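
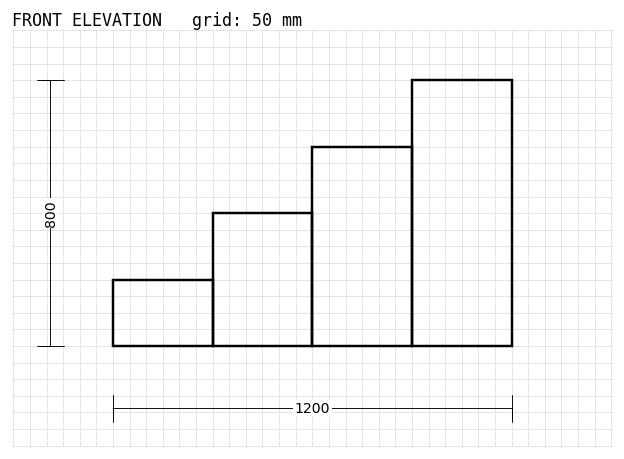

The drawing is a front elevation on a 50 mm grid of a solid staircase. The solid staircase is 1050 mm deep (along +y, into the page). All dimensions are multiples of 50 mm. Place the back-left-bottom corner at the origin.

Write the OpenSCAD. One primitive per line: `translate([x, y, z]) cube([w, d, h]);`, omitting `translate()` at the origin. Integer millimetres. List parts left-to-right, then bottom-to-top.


cube([300, 1050, 200]);
translate([300, 0, 0]) cube([300, 1050, 400]);
translate([600, 0, 0]) cube([300, 1050, 600]);
translate([900, 0, 0]) cube([300, 1050, 800]);


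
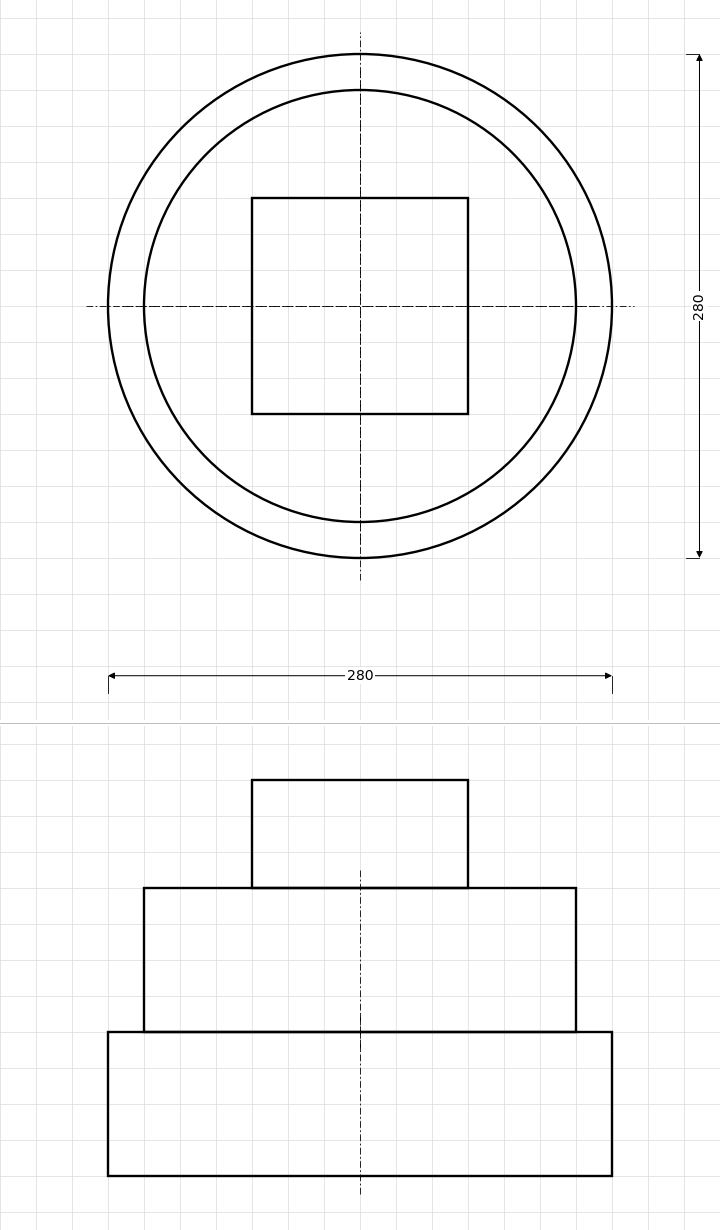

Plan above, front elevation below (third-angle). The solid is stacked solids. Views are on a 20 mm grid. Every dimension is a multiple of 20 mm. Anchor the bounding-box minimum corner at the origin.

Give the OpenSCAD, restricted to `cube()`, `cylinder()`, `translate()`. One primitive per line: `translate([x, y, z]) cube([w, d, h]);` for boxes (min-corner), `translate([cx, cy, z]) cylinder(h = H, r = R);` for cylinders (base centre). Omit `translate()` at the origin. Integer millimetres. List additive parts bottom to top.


translate([140, 140, 0]) cylinder(h = 80, r = 140);
translate([140, 140, 80]) cylinder(h = 80, r = 120);
translate([80, 80, 160]) cube([120, 120, 60]);


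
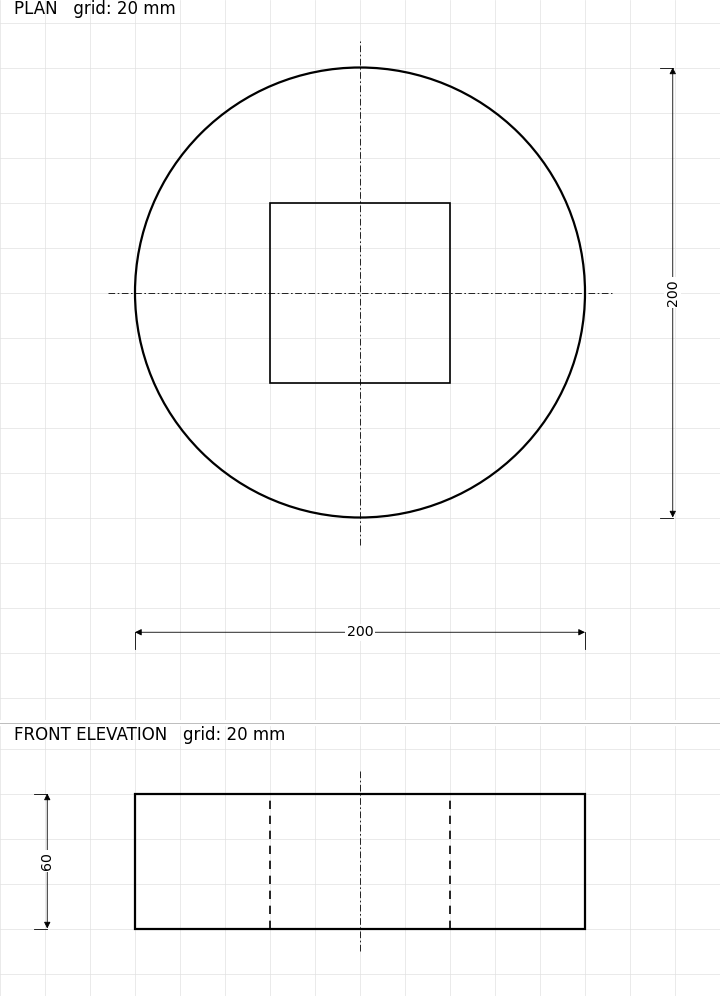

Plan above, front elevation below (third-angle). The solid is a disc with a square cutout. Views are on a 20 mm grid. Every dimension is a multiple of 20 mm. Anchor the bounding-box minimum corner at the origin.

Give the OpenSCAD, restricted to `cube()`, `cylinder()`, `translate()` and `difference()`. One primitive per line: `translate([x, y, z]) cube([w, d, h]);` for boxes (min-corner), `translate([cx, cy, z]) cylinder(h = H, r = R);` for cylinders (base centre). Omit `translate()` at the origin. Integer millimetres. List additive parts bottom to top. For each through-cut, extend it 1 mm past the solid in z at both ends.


difference() {
  translate([100, 100, 0]) cylinder(h = 60, r = 100);
  translate([60, 60, -1]) cube([80, 80, 62]);
}


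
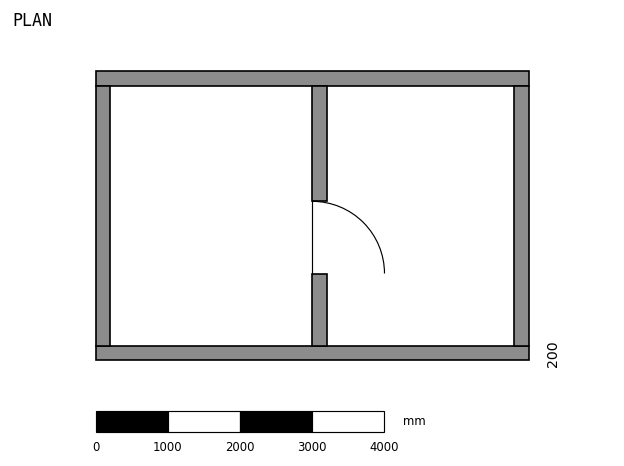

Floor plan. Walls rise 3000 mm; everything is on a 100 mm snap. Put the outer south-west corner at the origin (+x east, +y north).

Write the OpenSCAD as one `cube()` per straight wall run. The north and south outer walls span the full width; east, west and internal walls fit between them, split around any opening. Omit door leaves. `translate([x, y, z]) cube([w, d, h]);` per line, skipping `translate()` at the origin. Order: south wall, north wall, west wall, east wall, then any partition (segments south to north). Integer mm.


cube([6000, 200, 3000]);
translate([0, 3800, 0]) cube([6000, 200, 3000]);
translate([0, 200, 0]) cube([200, 3600, 3000]);
translate([5800, 200, 0]) cube([200, 3600, 3000]);
translate([3000, 200, 0]) cube([200, 1000, 3000]);
translate([3000, 2200, 0]) cube([200, 1600, 3000]);


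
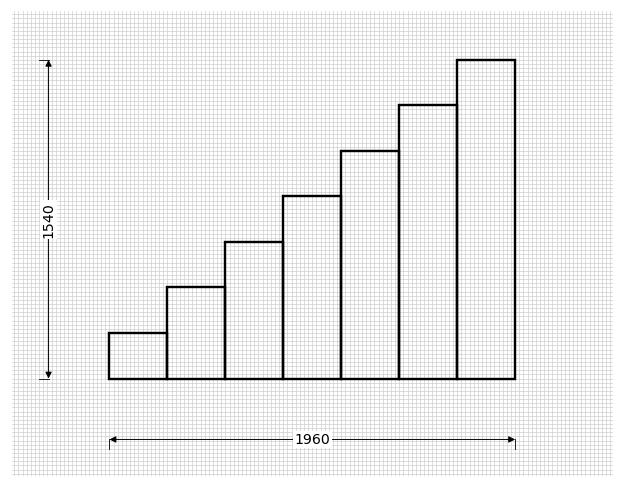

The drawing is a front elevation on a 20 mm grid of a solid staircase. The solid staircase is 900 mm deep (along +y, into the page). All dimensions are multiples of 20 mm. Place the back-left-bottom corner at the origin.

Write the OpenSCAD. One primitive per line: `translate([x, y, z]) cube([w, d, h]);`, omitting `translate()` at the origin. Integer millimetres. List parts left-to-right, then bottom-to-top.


cube([280, 900, 220]);
translate([280, 0, 0]) cube([280, 900, 440]);
translate([560, 0, 0]) cube([280, 900, 660]);
translate([840, 0, 0]) cube([280, 900, 880]);
translate([1120, 0, 0]) cube([280, 900, 1100]);
translate([1400, 0, 0]) cube([280, 900, 1320]);
translate([1680, 0, 0]) cube([280, 900, 1540]);


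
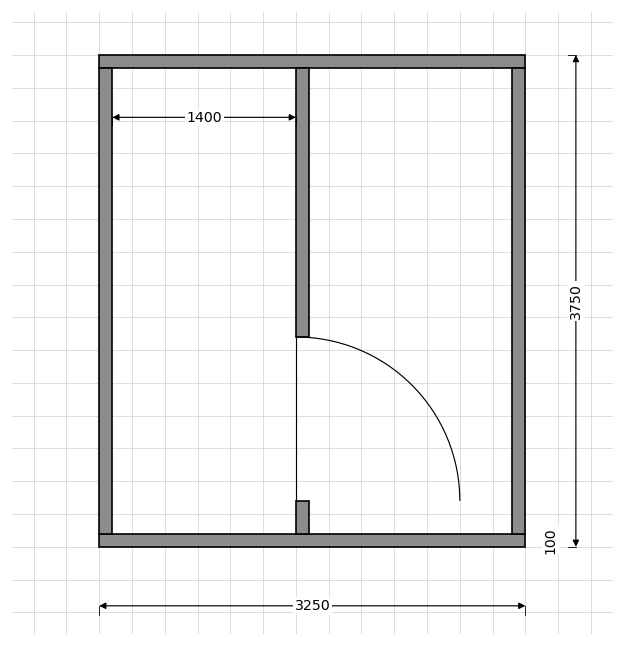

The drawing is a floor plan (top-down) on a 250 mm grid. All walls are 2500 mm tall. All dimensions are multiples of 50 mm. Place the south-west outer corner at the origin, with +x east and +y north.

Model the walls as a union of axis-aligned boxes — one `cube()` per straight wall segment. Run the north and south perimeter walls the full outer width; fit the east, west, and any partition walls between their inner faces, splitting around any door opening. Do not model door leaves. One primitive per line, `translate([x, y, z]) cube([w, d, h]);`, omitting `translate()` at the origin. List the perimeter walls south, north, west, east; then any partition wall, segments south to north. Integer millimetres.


cube([3250, 100, 2500]);
translate([0, 3650, 0]) cube([3250, 100, 2500]);
translate([0, 100, 0]) cube([100, 3550, 2500]);
translate([3150, 100, 0]) cube([100, 3550, 2500]);
translate([1500, 100, 0]) cube([100, 250, 2500]);
translate([1500, 1600, 0]) cube([100, 2050, 2500]);


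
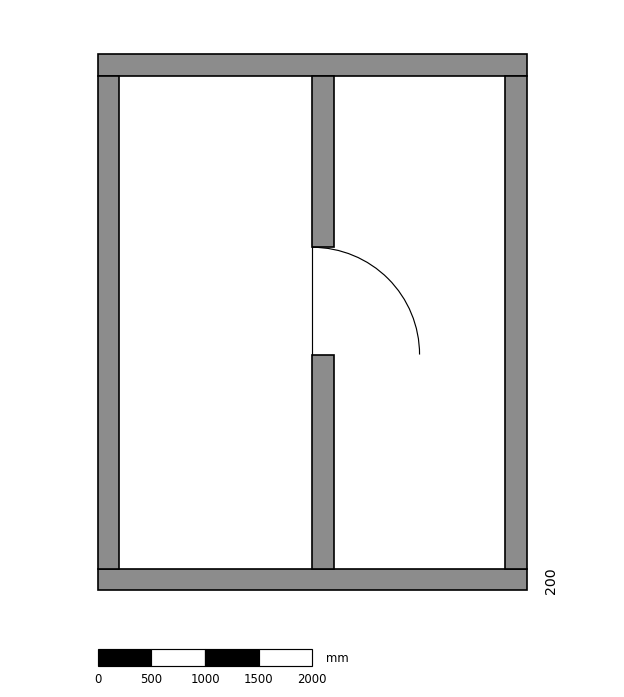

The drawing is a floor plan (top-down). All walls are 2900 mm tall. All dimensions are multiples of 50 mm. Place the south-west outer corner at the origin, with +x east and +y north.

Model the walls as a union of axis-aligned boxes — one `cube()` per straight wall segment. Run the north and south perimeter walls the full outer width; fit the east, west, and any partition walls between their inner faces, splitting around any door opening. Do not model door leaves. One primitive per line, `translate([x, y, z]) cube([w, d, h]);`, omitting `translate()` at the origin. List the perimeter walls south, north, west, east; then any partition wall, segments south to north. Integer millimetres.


cube([4000, 200, 2900]);
translate([0, 4800, 0]) cube([4000, 200, 2900]);
translate([0, 200, 0]) cube([200, 4600, 2900]);
translate([3800, 200, 0]) cube([200, 4600, 2900]);
translate([2000, 200, 0]) cube([200, 2000, 2900]);
translate([2000, 3200, 0]) cube([200, 1600, 2900]);


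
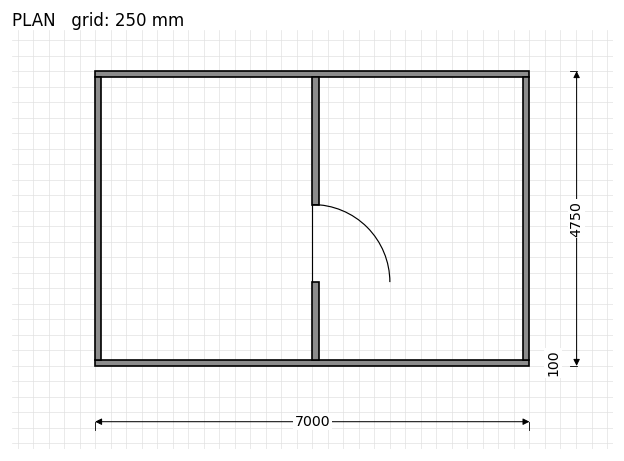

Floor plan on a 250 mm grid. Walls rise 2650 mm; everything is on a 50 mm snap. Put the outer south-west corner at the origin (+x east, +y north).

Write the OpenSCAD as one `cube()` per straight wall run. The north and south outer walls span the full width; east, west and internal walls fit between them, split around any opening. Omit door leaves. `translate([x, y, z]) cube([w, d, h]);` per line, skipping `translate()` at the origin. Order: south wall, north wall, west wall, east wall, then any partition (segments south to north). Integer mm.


cube([7000, 100, 2650]);
translate([0, 4650, 0]) cube([7000, 100, 2650]);
translate([0, 100, 0]) cube([100, 4550, 2650]);
translate([6900, 100, 0]) cube([100, 4550, 2650]);
translate([3500, 100, 0]) cube([100, 1250, 2650]);
translate([3500, 2600, 0]) cube([100, 2050, 2650]);


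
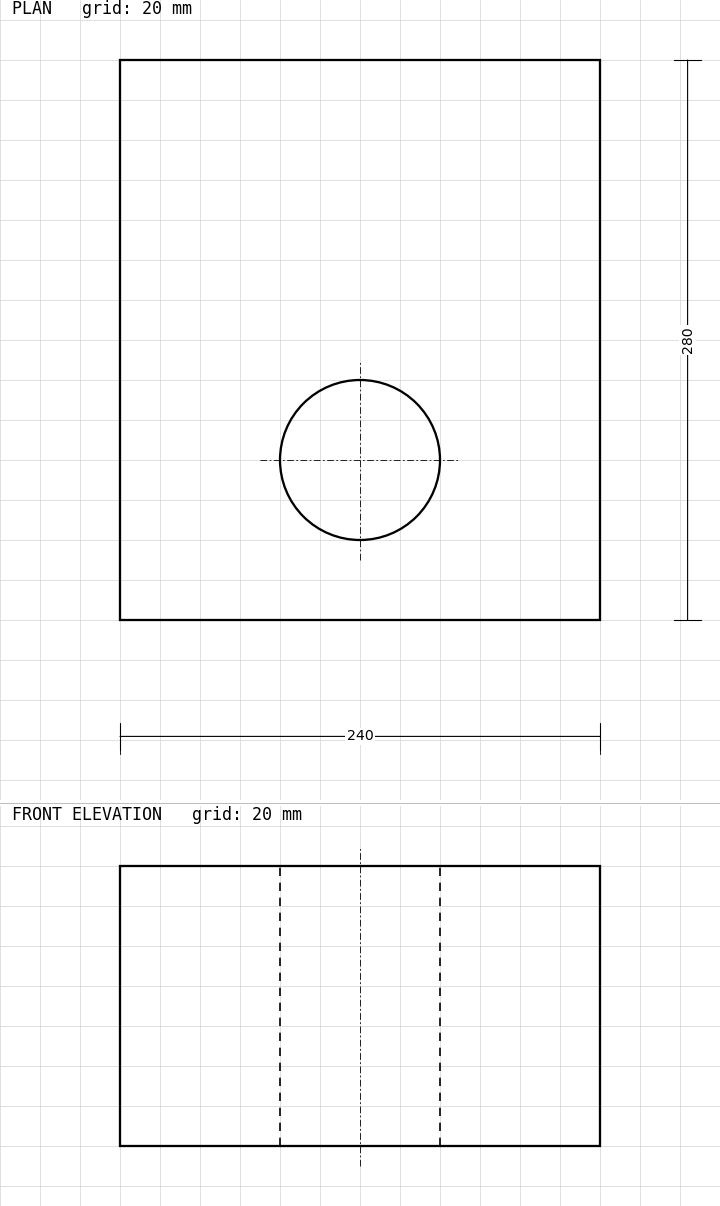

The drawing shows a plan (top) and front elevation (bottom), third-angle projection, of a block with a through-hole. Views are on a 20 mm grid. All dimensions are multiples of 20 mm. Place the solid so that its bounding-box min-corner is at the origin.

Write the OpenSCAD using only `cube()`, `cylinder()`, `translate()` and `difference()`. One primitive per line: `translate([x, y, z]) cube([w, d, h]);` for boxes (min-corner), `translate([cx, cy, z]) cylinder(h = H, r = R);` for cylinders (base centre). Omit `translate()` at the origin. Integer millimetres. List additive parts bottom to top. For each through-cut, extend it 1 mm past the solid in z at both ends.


difference() {
  cube([240, 280, 140]);
  translate([120, 80, -1]) cylinder(h = 142, r = 40);
}


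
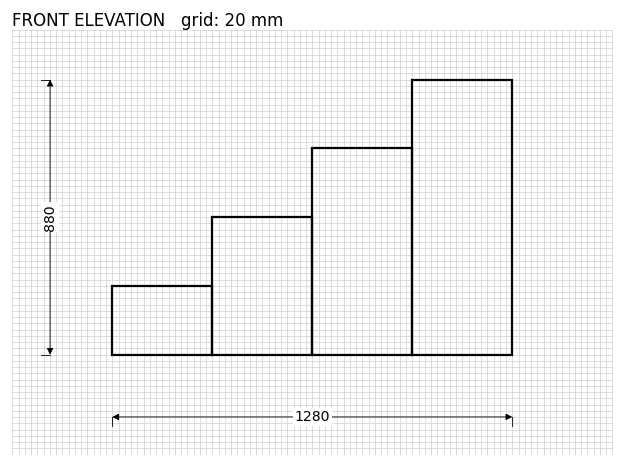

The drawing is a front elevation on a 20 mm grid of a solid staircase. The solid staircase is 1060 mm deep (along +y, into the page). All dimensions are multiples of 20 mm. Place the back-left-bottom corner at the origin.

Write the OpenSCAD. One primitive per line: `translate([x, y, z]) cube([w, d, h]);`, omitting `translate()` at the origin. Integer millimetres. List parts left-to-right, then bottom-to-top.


cube([320, 1060, 220]);
translate([320, 0, 0]) cube([320, 1060, 440]);
translate([640, 0, 0]) cube([320, 1060, 660]);
translate([960, 0, 0]) cube([320, 1060, 880]);


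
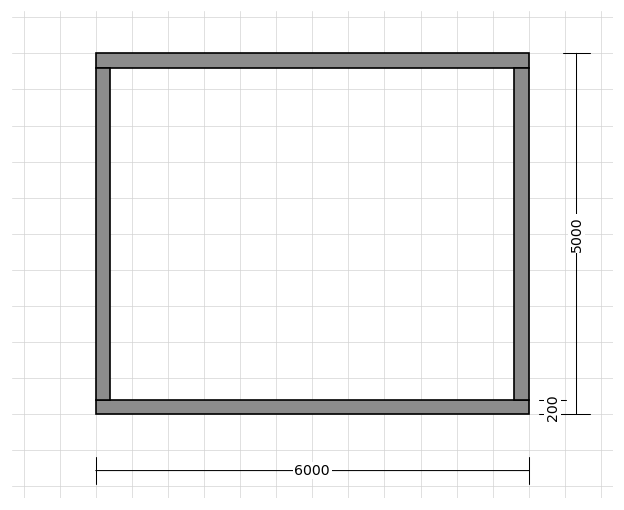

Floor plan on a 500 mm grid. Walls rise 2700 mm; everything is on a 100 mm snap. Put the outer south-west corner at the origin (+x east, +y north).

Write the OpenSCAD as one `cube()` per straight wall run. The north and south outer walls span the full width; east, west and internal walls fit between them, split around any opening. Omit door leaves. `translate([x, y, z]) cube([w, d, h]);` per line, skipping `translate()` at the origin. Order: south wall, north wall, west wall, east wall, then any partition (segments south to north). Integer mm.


cube([6000, 200, 2700]);
translate([0, 4800, 0]) cube([6000, 200, 2700]);
translate([0, 200, 0]) cube([200, 4600, 2700]);
translate([5800, 200, 0]) cube([200, 4600, 2700]);


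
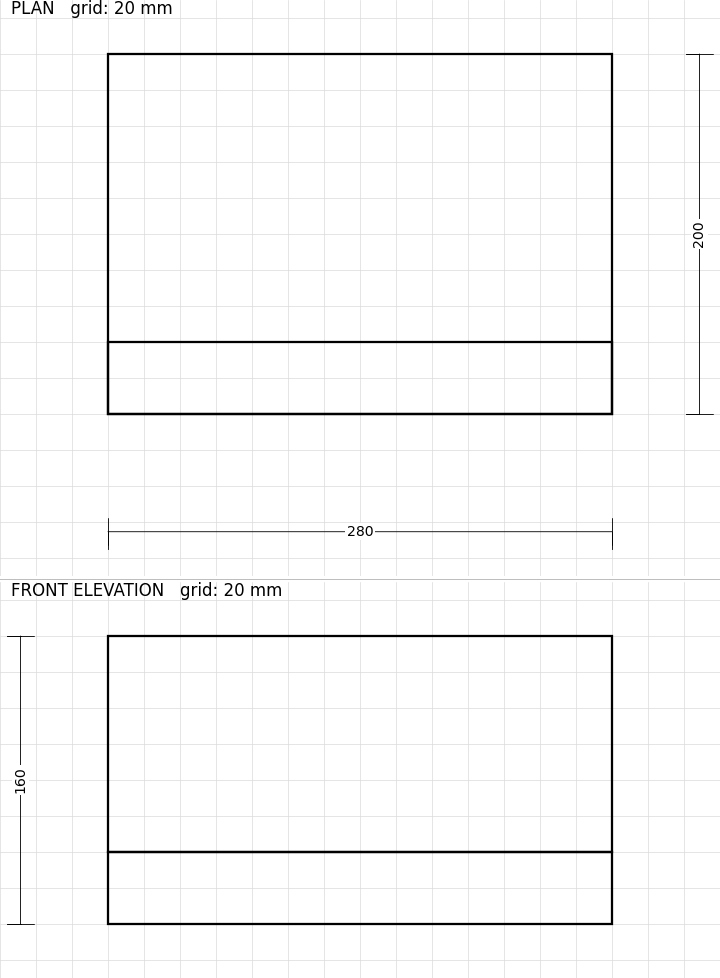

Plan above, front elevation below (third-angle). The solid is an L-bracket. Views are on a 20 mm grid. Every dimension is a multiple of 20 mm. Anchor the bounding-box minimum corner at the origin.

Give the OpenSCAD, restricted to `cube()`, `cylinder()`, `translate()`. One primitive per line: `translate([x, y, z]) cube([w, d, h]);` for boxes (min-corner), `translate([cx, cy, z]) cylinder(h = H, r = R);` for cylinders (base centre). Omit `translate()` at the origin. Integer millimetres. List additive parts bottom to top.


cube([280, 200, 40]);
translate([0, 0, 40]) cube([280, 40, 120]);


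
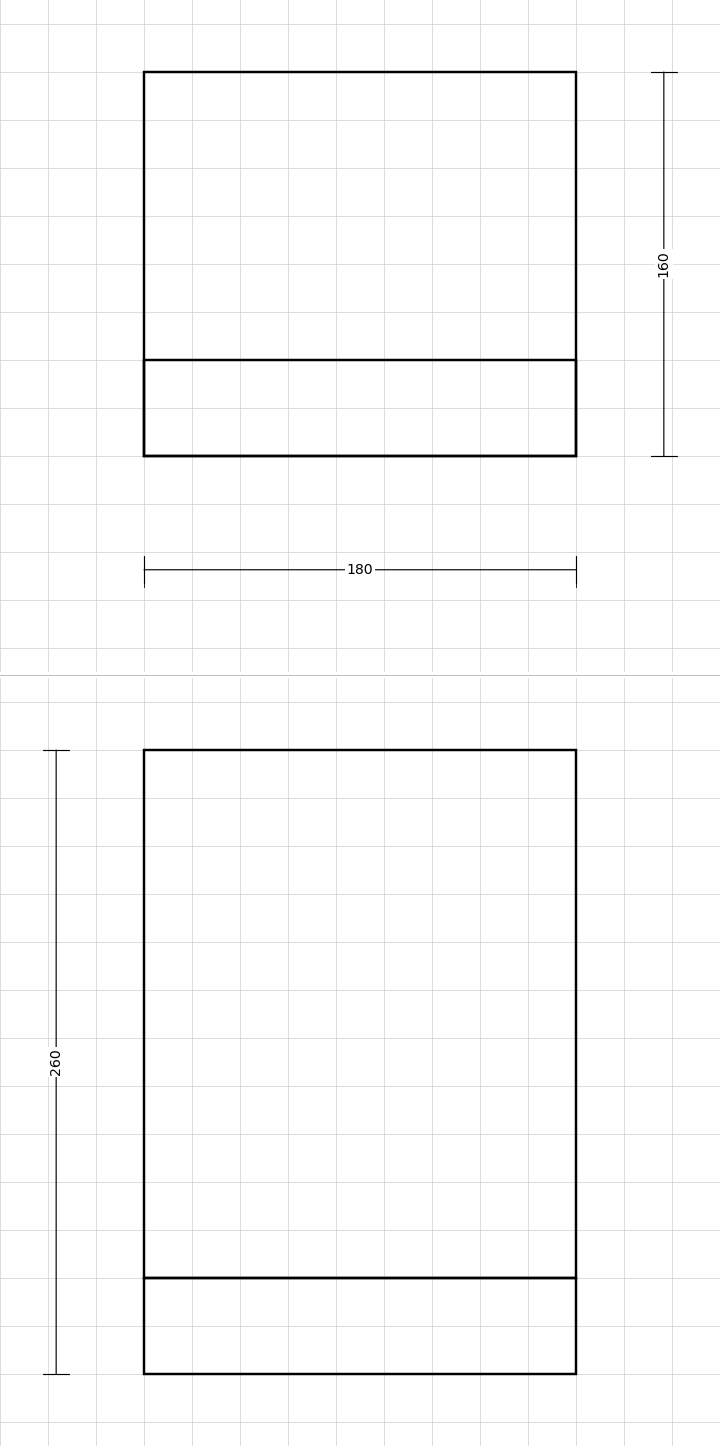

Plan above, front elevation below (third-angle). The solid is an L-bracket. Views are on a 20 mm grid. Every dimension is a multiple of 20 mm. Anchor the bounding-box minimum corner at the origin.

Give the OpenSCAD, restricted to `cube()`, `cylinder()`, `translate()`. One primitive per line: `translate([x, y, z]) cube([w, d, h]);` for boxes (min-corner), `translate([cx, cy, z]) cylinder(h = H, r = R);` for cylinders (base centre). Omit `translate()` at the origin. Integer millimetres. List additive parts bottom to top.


cube([180, 160, 40]);
translate([0, 0, 40]) cube([180, 40, 220]);


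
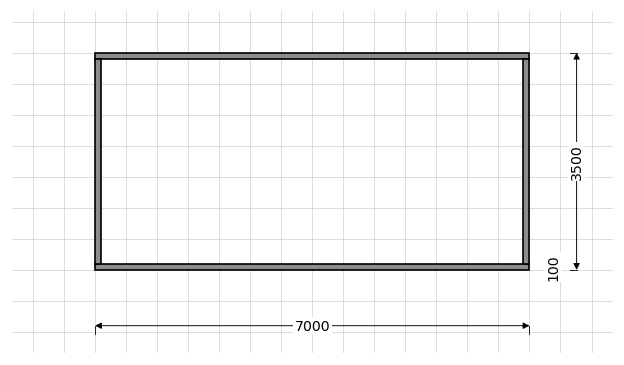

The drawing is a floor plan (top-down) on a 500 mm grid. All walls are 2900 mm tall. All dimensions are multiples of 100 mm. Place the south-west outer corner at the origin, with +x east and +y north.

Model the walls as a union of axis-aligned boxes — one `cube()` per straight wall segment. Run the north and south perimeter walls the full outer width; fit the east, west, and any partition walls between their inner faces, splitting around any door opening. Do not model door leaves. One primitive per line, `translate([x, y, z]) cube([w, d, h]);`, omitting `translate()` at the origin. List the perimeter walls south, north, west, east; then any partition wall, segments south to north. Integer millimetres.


cube([7000, 100, 2900]);
translate([0, 3400, 0]) cube([7000, 100, 2900]);
translate([0, 100, 0]) cube([100, 3300, 2900]);
translate([6900, 100, 0]) cube([100, 3300, 2900]);


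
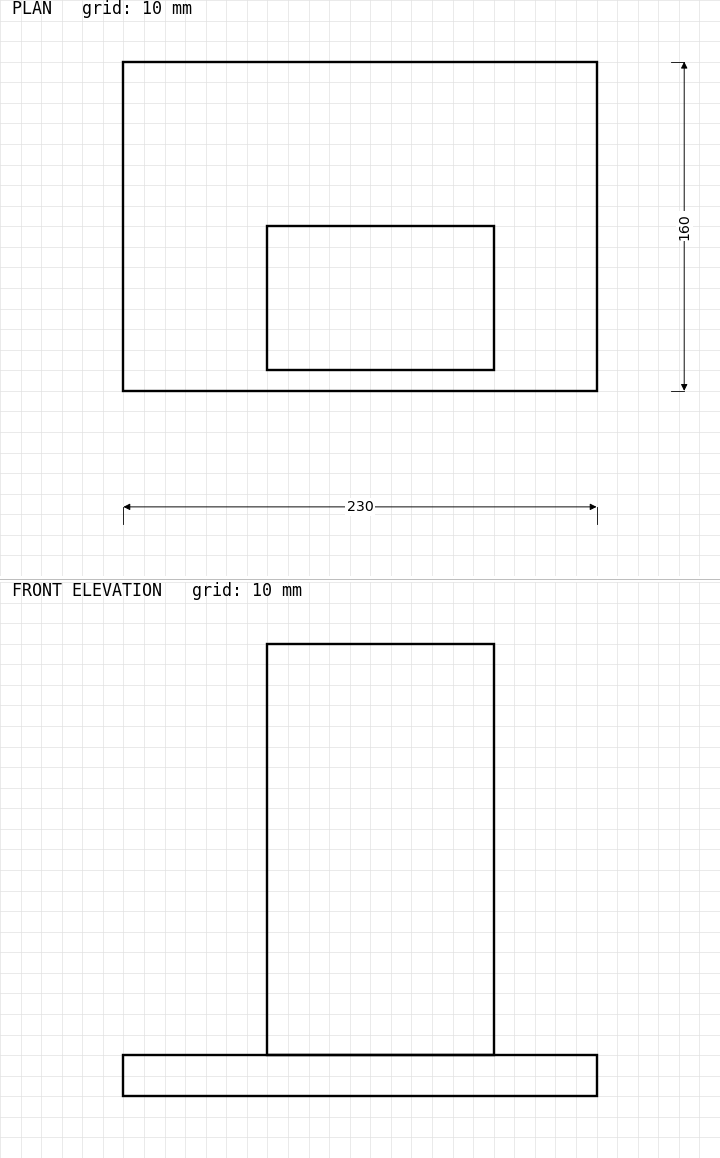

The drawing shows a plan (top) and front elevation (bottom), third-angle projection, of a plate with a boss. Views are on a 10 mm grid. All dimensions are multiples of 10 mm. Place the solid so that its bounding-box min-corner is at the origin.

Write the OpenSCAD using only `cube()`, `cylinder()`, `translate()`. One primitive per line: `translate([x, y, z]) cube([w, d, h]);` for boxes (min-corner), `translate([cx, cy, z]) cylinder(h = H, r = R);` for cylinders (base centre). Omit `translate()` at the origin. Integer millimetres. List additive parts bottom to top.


cube([230, 160, 20]);
translate([70, 10, 20]) cube([110, 70, 200]);


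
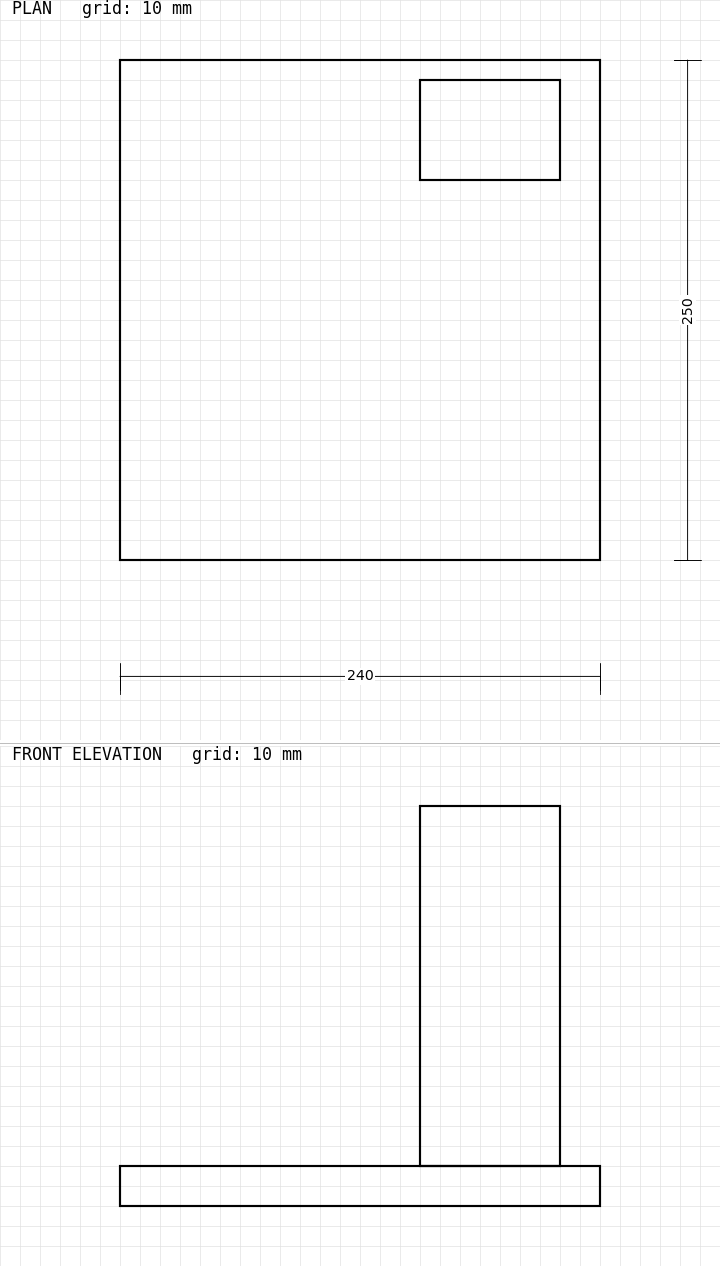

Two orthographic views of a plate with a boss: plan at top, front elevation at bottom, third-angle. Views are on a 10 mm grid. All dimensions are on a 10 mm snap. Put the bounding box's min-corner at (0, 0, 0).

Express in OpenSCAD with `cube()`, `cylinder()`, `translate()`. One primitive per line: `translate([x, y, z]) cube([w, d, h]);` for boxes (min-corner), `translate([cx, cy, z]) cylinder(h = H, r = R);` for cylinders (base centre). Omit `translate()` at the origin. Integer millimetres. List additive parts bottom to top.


cube([240, 250, 20]);
translate([150, 190, 20]) cube([70, 50, 180]);


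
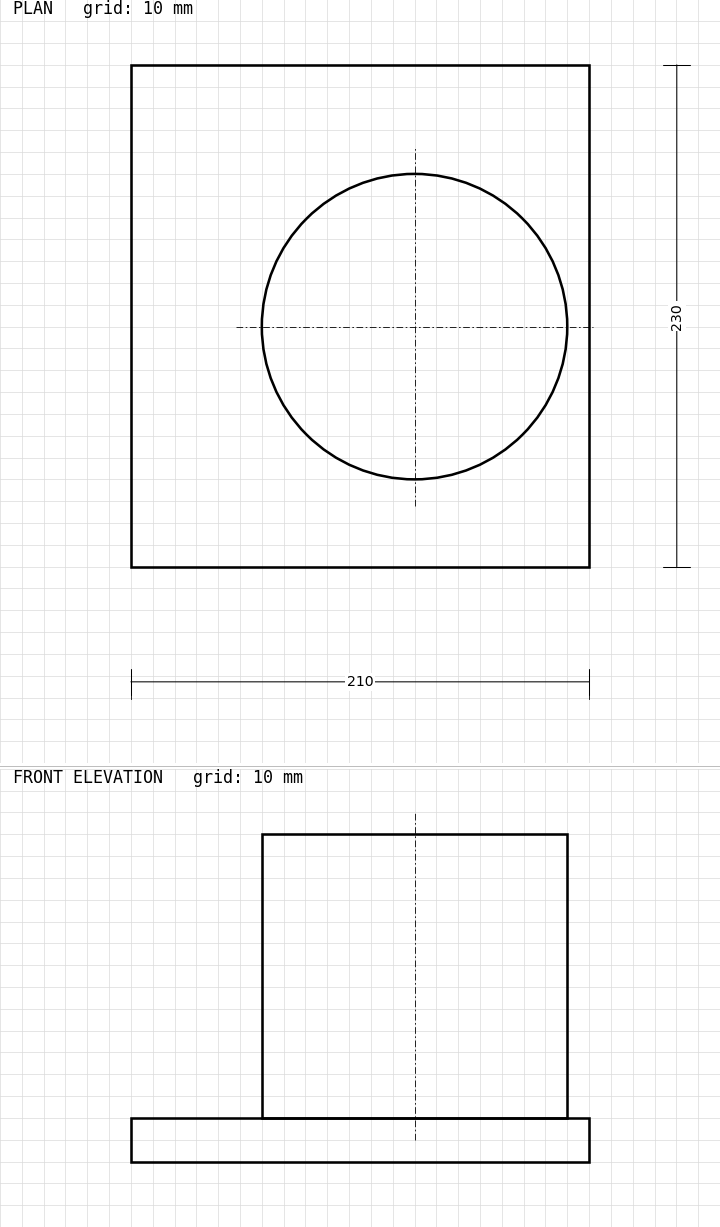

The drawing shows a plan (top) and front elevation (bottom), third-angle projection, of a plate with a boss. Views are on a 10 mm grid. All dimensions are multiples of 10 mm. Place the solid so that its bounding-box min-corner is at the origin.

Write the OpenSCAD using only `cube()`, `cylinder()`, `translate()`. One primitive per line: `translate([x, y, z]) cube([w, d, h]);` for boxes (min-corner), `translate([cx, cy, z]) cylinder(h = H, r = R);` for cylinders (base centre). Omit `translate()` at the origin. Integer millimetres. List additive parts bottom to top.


cube([210, 230, 20]);
translate([130, 110, 20]) cylinder(h = 130, r = 70);


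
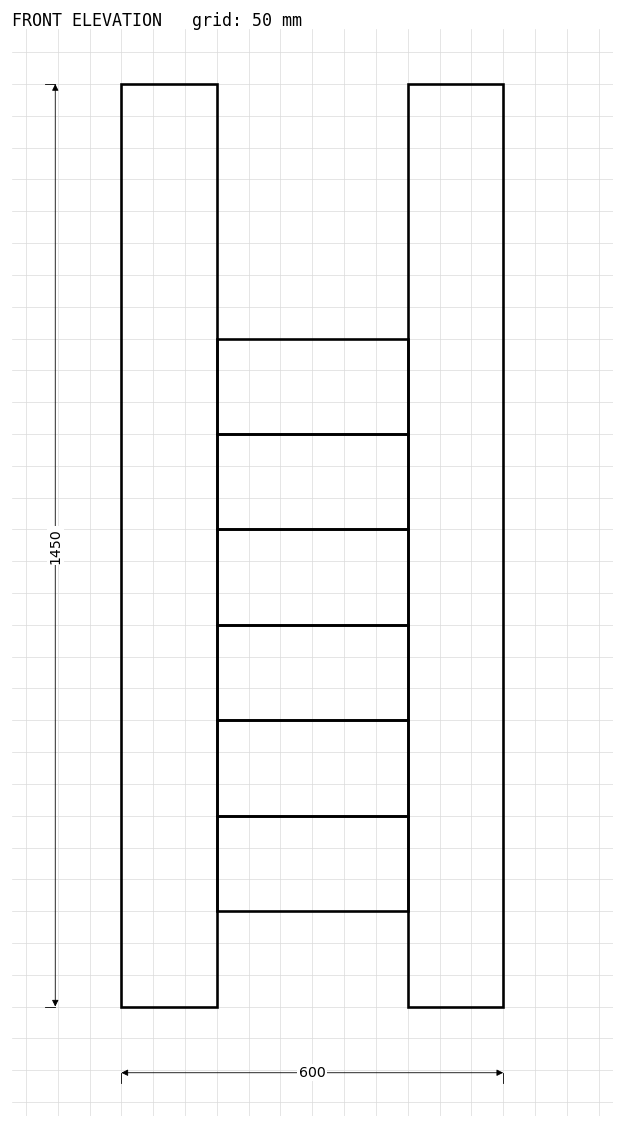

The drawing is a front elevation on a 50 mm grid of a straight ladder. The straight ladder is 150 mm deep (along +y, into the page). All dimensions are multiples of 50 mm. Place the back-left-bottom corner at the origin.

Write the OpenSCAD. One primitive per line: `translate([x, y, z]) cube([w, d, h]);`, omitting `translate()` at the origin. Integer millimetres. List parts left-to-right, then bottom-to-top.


cube([150, 150, 1450]);
translate([150, 0, 150]) cube([300, 150, 150]);
translate([150, 0, 300]) cube([300, 150, 150]);
translate([150, 0, 450]) cube([300, 150, 150]);
translate([150, 0, 600]) cube([300, 150, 150]);
translate([150, 0, 750]) cube([300, 150, 150]);
translate([150, 0, 900]) cube([300, 150, 150]);
translate([450, 0, 0]) cube([150, 150, 1450]);


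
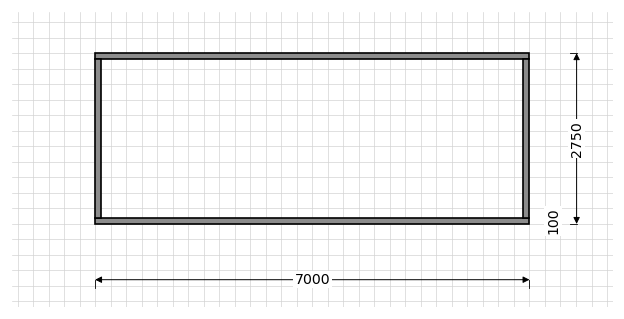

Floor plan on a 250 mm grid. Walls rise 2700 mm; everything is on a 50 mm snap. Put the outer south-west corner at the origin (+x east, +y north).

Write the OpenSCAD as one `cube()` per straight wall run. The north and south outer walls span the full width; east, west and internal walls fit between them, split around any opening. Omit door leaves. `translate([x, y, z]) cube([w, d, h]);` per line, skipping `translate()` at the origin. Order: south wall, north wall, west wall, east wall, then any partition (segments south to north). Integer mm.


cube([7000, 100, 2700]);
translate([0, 2650, 0]) cube([7000, 100, 2700]);
translate([0, 100, 0]) cube([100, 2550, 2700]);
translate([6900, 100, 0]) cube([100, 2550, 2700]);


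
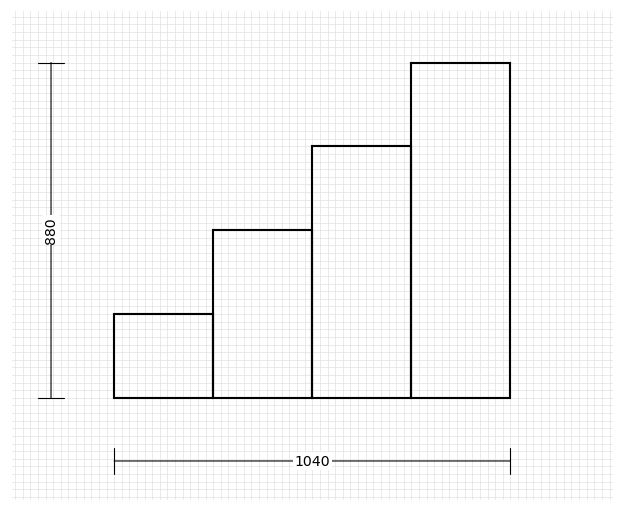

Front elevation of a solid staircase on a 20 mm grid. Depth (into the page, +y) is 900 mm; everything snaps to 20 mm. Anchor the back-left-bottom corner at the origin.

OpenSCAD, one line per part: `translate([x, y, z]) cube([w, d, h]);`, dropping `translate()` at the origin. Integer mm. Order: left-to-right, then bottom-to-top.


cube([260, 900, 220]);
translate([260, 0, 0]) cube([260, 900, 440]);
translate([520, 0, 0]) cube([260, 900, 660]);
translate([780, 0, 0]) cube([260, 900, 880]);


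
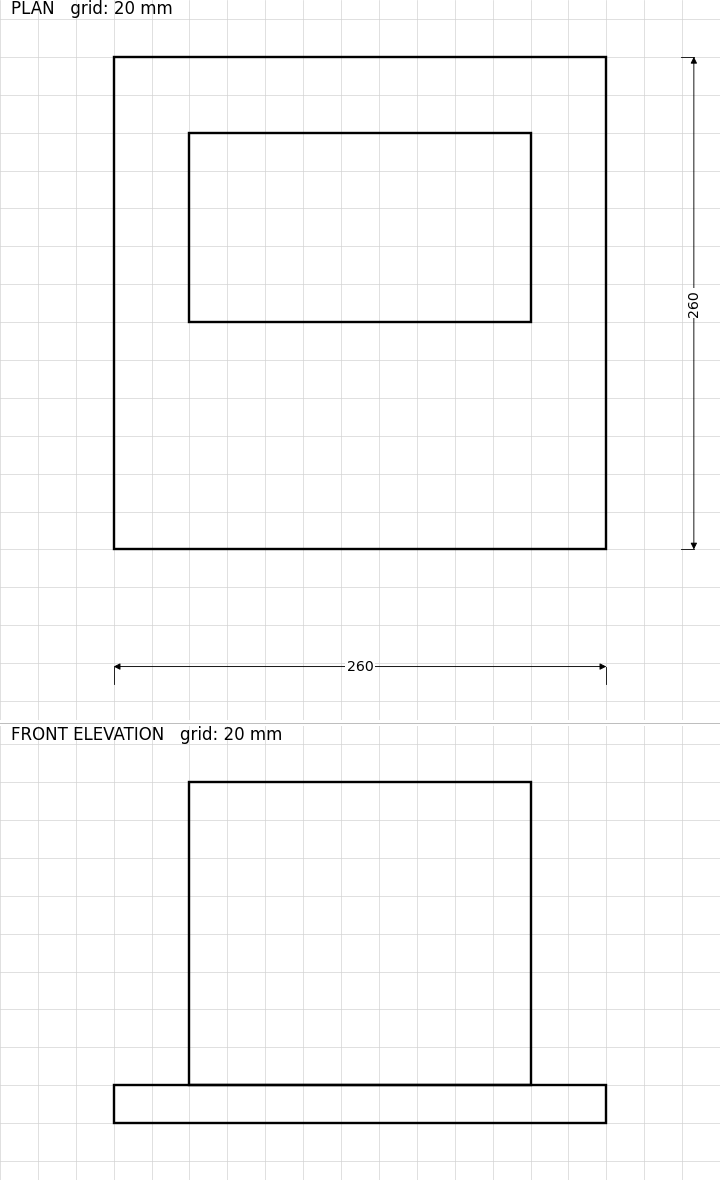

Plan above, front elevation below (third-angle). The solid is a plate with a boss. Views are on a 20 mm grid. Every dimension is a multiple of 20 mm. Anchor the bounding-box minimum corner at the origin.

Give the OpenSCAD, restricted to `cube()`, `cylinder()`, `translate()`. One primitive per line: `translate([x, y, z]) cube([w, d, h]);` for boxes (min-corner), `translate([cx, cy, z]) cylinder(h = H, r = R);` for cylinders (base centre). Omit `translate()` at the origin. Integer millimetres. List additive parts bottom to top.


cube([260, 260, 20]);
translate([40, 120, 20]) cube([180, 100, 160]);


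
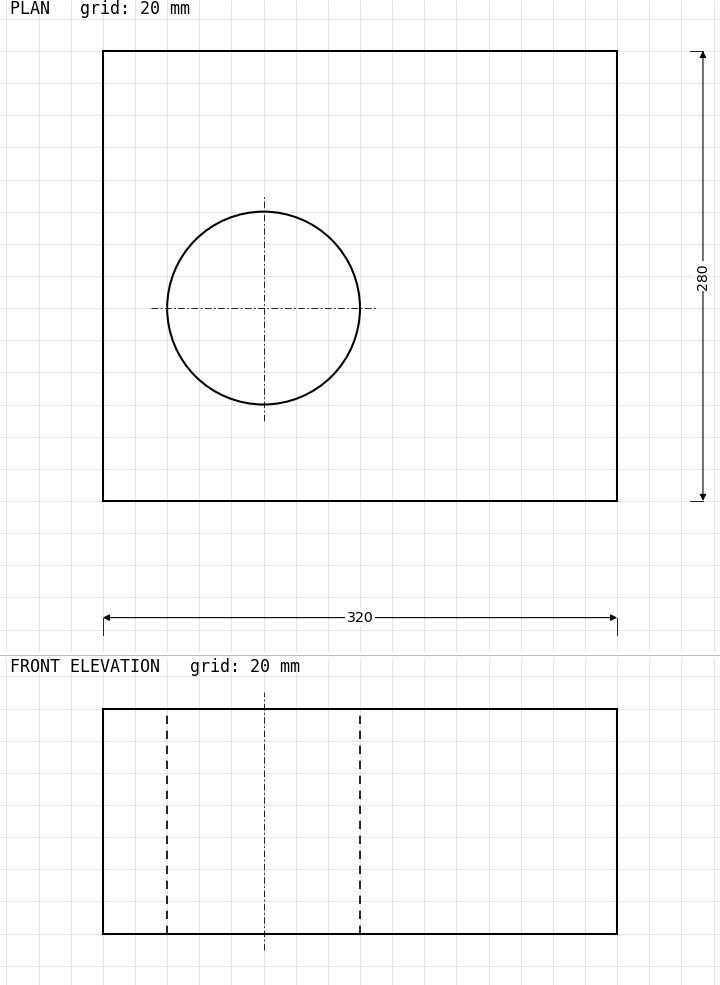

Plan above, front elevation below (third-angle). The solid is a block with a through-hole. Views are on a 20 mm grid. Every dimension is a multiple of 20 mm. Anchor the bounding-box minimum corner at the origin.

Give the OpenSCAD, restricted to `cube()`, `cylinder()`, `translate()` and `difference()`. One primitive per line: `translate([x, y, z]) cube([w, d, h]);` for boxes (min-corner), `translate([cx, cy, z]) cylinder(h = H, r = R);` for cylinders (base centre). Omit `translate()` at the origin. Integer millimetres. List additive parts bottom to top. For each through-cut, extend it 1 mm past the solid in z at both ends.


difference() {
  cube([320, 280, 140]);
  translate([100, 120, -1]) cylinder(h = 142, r = 60);
}


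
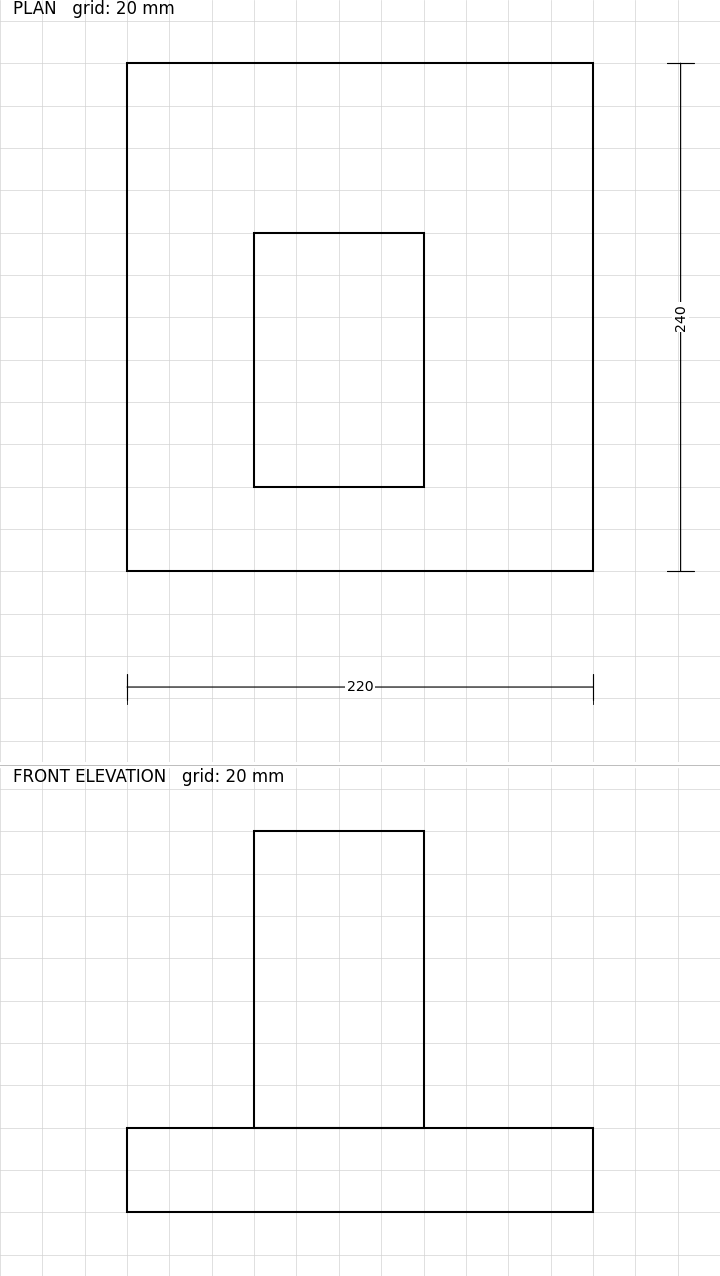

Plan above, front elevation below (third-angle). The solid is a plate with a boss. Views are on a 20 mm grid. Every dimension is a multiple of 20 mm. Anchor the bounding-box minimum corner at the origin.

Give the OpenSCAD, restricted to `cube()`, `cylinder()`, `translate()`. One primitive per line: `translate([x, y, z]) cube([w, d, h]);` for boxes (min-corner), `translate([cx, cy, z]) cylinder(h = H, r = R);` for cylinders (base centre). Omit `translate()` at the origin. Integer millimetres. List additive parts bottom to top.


cube([220, 240, 40]);
translate([60, 40, 40]) cube([80, 120, 140]);


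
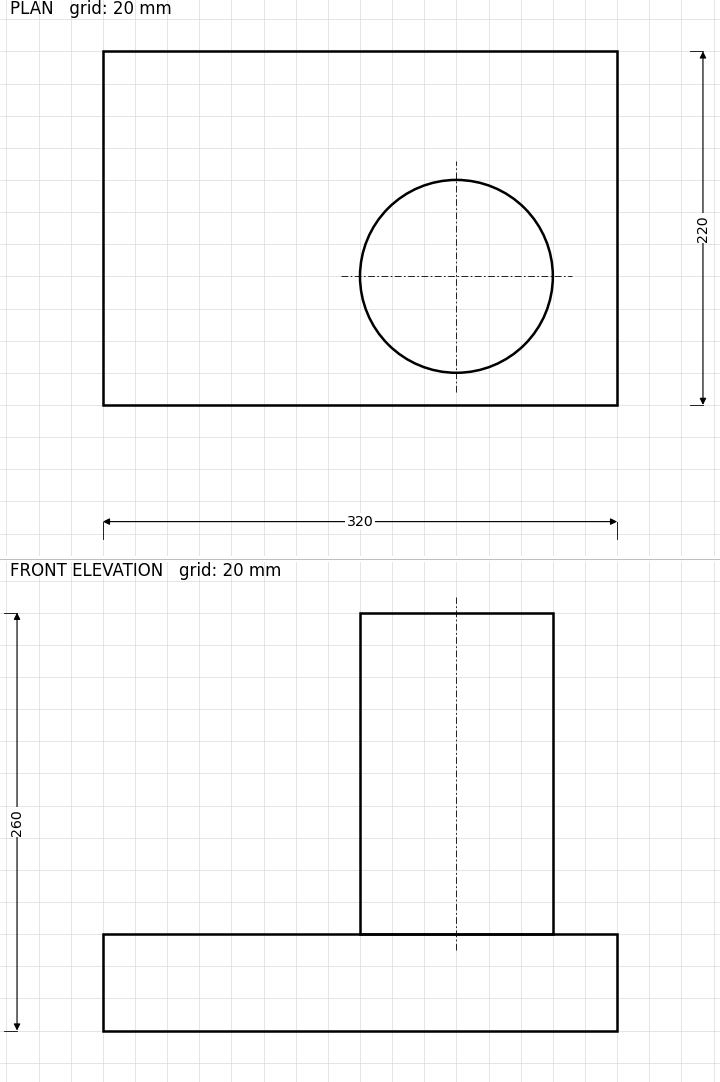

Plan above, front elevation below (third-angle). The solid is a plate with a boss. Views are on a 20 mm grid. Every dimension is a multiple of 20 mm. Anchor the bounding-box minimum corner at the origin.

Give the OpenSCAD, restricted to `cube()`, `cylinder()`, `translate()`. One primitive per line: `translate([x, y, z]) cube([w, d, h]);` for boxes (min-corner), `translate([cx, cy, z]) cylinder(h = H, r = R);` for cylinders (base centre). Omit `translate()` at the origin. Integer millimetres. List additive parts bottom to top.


cube([320, 220, 60]);
translate([220, 80, 60]) cylinder(h = 200, r = 60);


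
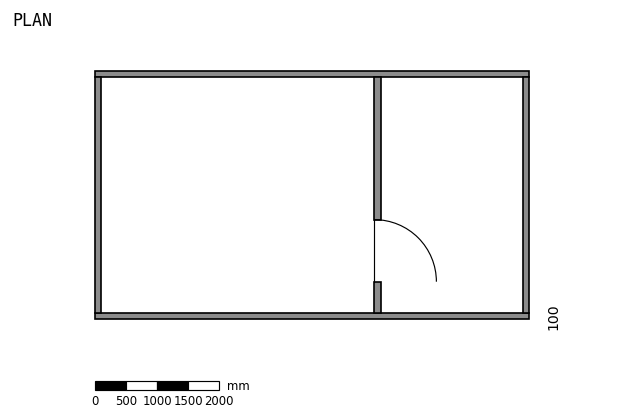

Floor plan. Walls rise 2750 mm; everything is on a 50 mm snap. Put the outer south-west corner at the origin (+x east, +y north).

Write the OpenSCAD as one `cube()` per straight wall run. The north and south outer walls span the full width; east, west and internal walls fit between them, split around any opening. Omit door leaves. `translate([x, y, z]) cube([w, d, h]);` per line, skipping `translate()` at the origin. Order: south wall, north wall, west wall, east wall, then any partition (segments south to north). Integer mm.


cube([7000, 100, 2750]);
translate([0, 3900, 0]) cube([7000, 100, 2750]);
translate([0, 100, 0]) cube([100, 3800, 2750]);
translate([6900, 100, 0]) cube([100, 3800, 2750]);
translate([4500, 100, 0]) cube([100, 500, 2750]);
translate([4500, 1600, 0]) cube([100, 2300, 2750]);


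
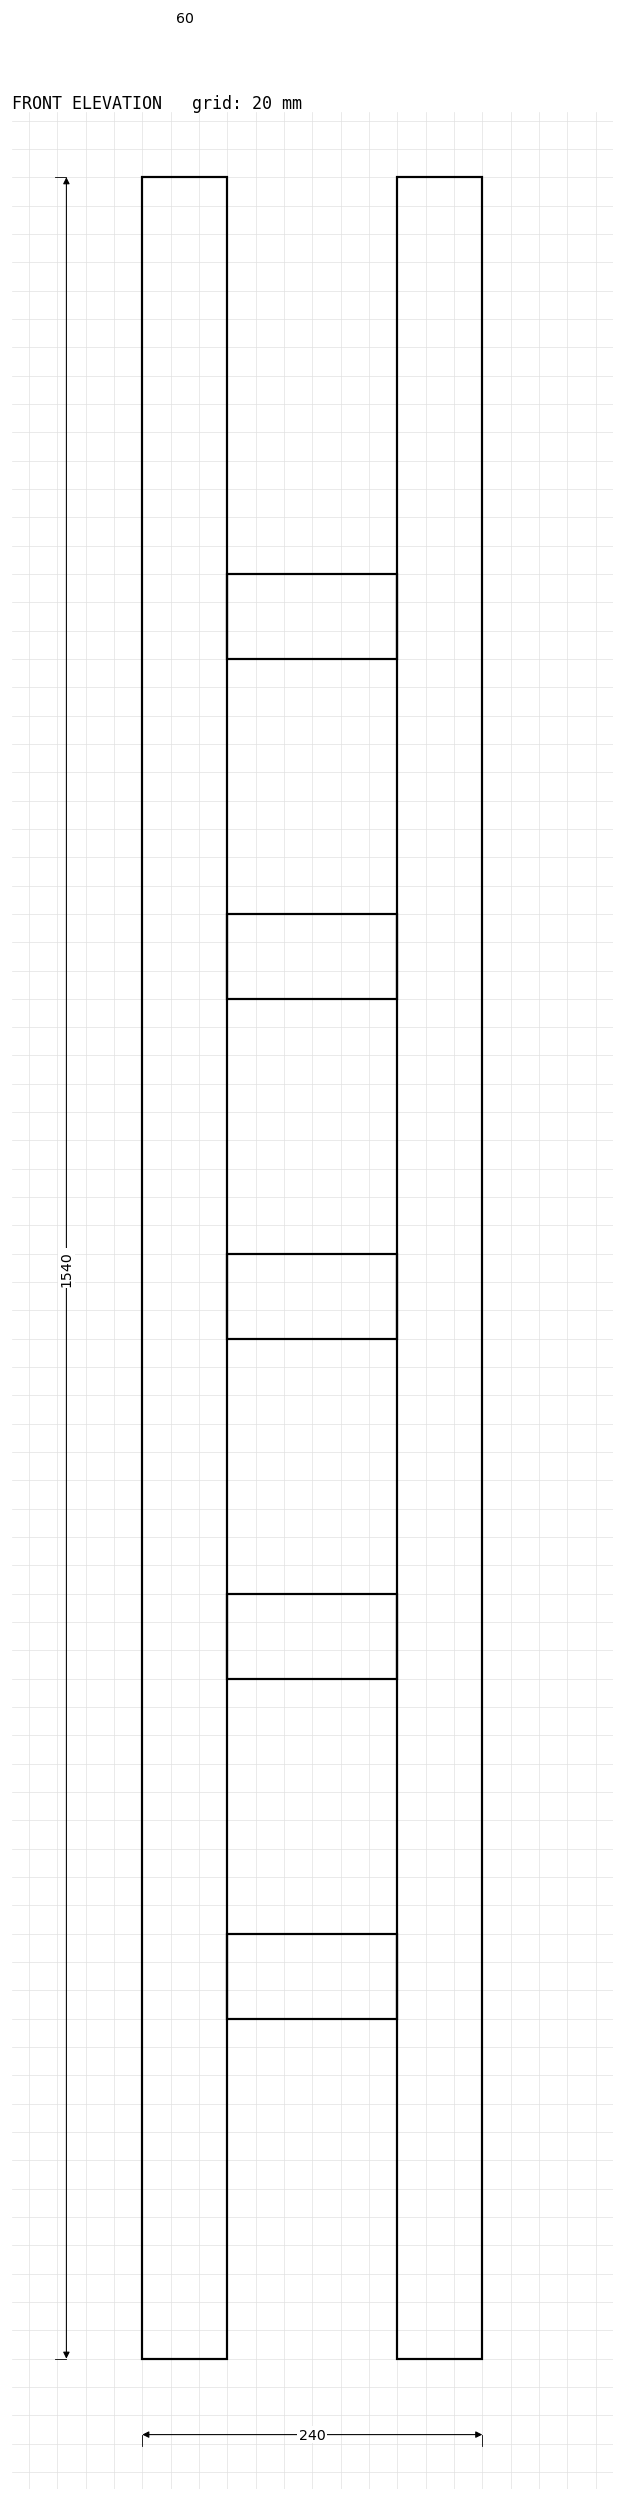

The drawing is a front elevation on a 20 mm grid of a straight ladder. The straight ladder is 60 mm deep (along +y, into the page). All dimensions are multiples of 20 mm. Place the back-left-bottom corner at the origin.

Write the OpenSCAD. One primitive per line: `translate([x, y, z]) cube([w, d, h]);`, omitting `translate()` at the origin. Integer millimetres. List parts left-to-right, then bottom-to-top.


cube([60, 60, 1540]);
translate([60, 0, 240]) cube([120, 60, 60]);
translate([60, 0, 480]) cube([120, 60, 60]);
translate([60, 0, 720]) cube([120, 60, 60]);
translate([60, 0, 960]) cube([120, 60, 60]);
translate([60, 0, 1200]) cube([120, 60, 60]);
translate([180, 0, 0]) cube([60, 60, 1540]);


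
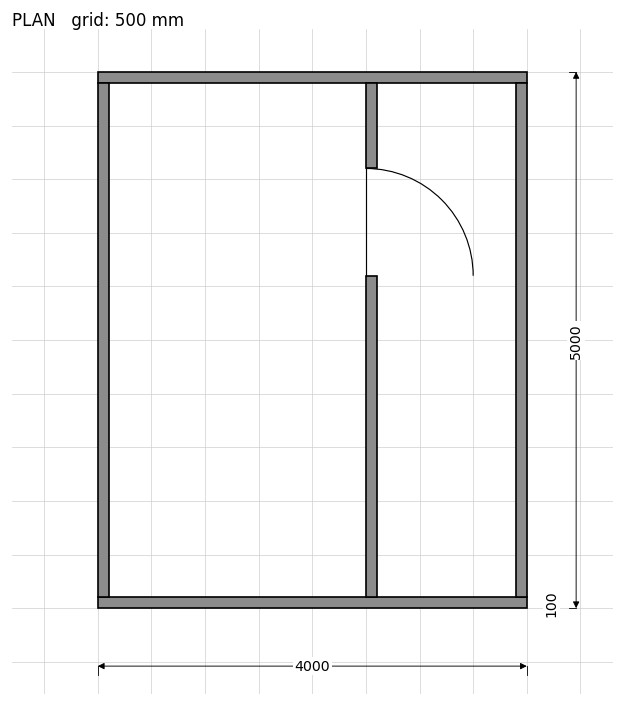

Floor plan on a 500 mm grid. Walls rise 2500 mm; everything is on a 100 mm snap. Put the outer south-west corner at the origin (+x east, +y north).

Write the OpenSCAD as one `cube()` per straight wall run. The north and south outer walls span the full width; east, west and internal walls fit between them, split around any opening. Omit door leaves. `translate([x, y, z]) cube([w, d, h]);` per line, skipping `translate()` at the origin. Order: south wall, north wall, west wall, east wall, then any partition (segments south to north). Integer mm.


cube([4000, 100, 2500]);
translate([0, 4900, 0]) cube([4000, 100, 2500]);
translate([0, 100, 0]) cube([100, 4800, 2500]);
translate([3900, 100, 0]) cube([100, 4800, 2500]);
translate([2500, 100, 0]) cube([100, 3000, 2500]);
translate([2500, 4100, 0]) cube([100, 800, 2500]);


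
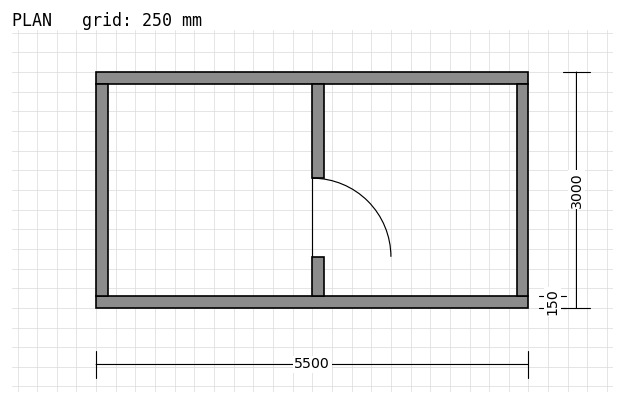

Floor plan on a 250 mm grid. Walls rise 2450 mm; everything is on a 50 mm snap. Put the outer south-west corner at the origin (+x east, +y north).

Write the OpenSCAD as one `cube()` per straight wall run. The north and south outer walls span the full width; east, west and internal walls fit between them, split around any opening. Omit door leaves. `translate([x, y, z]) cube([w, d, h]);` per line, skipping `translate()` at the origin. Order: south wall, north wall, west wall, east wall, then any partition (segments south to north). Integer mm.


cube([5500, 150, 2450]);
translate([0, 2850, 0]) cube([5500, 150, 2450]);
translate([0, 150, 0]) cube([150, 2700, 2450]);
translate([5350, 150, 0]) cube([150, 2700, 2450]);
translate([2750, 150, 0]) cube([150, 500, 2450]);
translate([2750, 1650, 0]) cube([150, 1200, 2450]);


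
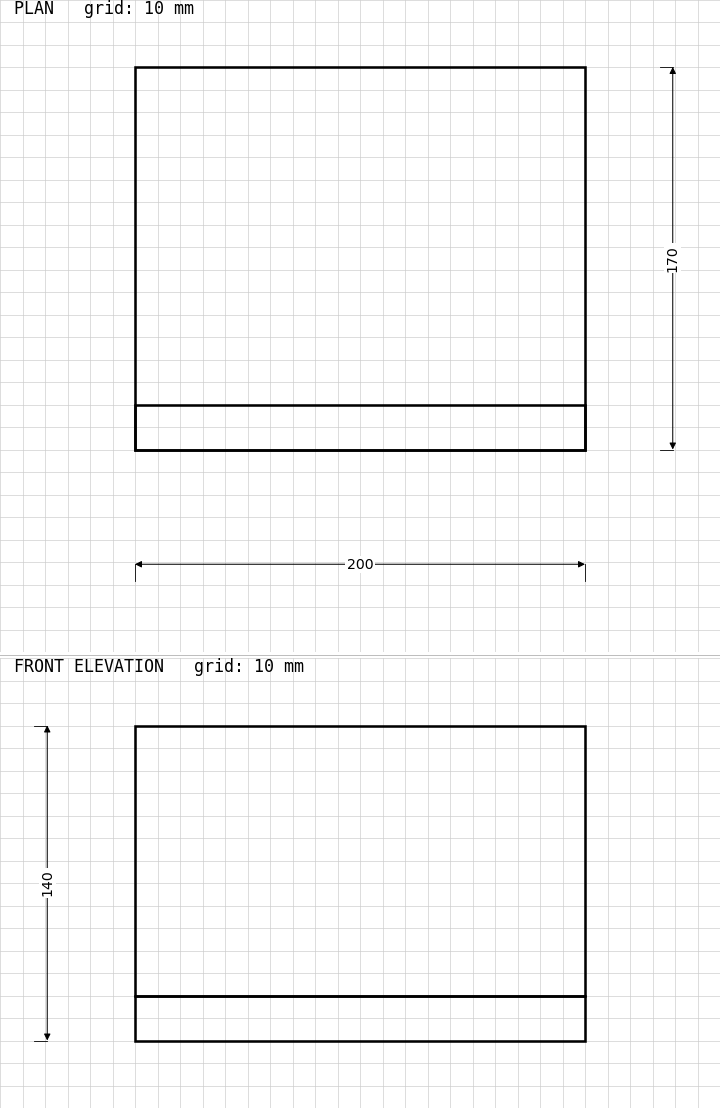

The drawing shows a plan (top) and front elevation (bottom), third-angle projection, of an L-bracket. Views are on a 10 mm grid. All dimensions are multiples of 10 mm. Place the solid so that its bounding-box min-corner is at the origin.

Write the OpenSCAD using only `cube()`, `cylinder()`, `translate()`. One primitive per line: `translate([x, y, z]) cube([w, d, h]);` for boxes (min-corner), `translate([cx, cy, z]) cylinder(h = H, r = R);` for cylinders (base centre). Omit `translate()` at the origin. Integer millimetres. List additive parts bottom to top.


cube([200, 170, 20]);
translate([0, 0, 20]) cube([200, 20, 120]);


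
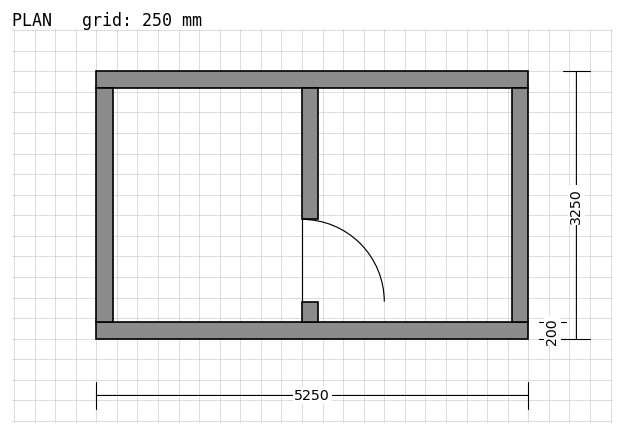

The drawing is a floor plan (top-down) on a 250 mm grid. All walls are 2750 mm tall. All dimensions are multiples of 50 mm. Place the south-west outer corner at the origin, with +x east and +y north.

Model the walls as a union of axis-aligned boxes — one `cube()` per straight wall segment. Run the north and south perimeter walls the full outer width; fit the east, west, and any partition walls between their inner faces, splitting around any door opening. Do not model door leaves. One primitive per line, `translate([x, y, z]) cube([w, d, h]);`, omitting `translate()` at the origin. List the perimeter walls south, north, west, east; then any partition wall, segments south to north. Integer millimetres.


cube([5250, 200, 2750]);
translate([0, 3050, 0]) cube([5250, 200, 2750]);
translate([0, 200, 0]) cube([200, 2850, 2750]);
translate([5050, 200, 0]) cube([200, 2850, 2750]);
translate([2500, 200, 0]) cube([200, 250, 2750]);
translate([2500, 1450, 0]) cube([200, 1600, 2750]);


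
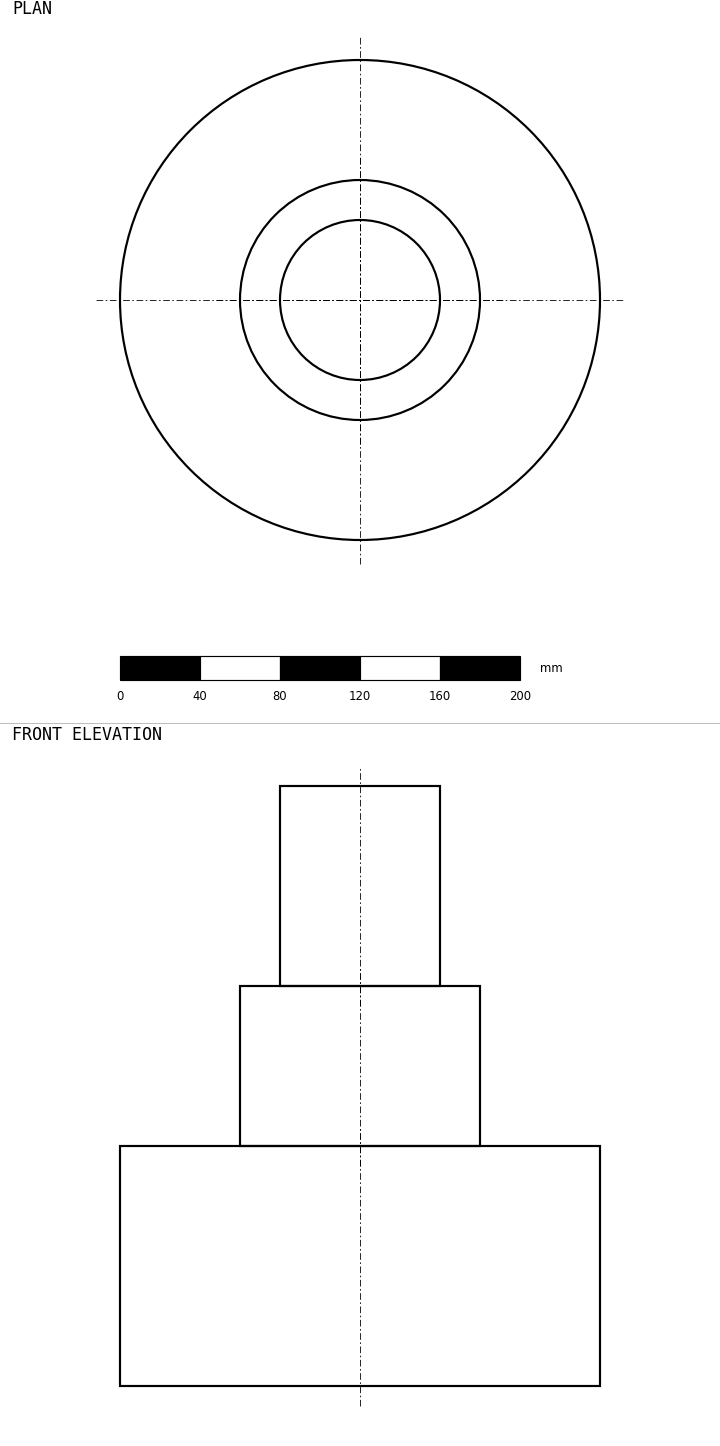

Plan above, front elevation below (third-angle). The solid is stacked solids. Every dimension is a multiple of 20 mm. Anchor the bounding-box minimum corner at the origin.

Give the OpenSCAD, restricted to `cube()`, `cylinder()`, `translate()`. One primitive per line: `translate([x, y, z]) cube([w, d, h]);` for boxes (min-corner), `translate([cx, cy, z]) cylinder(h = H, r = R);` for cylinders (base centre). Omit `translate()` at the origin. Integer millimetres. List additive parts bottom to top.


translate([120, 120, 0]) cylinder(h = 120, r = 120);
translate([120, 120, 120]) cylinder(h = 80, r = 60);
translate([120, 120, 200]) cylinder(h = 100, r = 40);


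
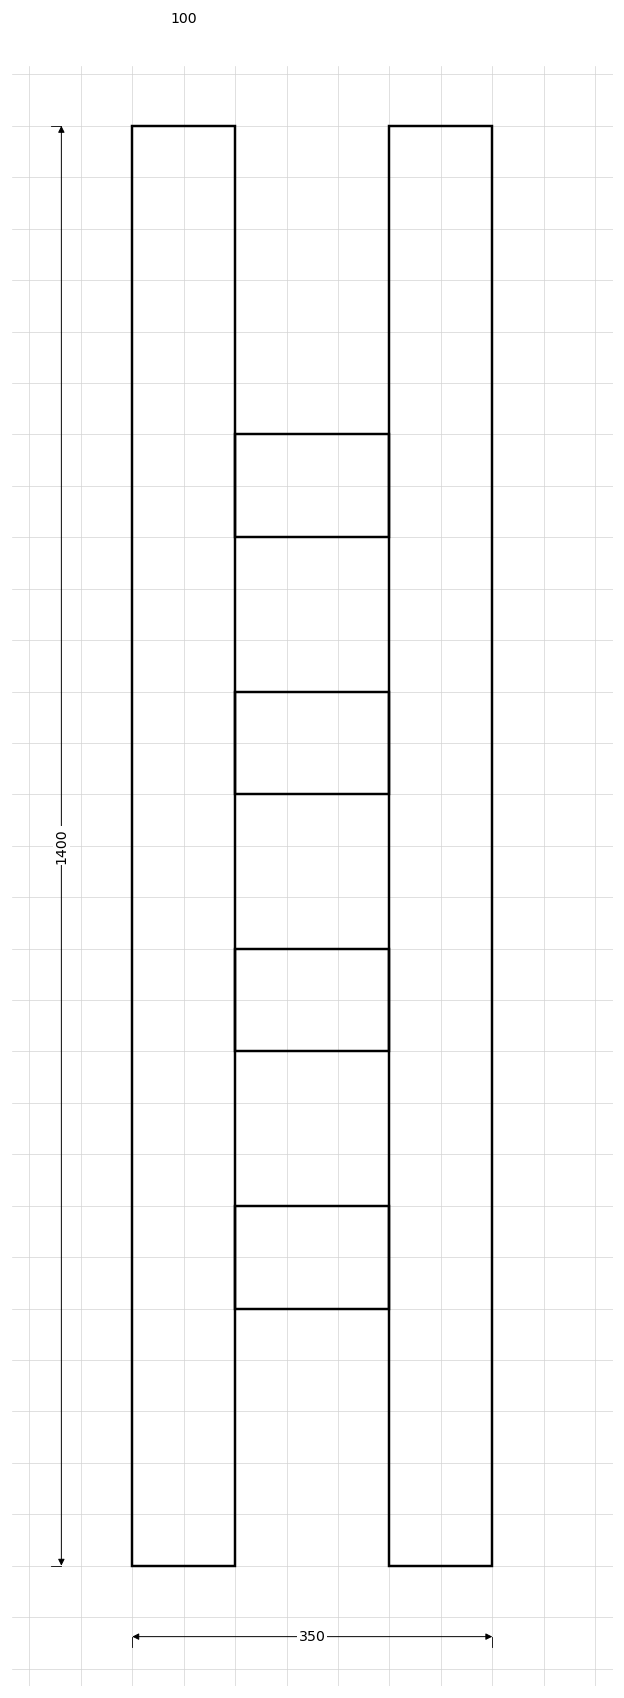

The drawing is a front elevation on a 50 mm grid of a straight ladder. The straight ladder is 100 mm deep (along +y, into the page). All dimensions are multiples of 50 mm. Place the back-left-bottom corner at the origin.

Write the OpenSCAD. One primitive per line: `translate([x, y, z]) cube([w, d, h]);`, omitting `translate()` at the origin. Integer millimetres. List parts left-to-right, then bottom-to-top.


cube([100, 100, 1400]);
translate([100, 0, 250]) cube([150, 100, 100]);
translate([100, 0, 500]) cube([150, 100, 100]);
translate([100, 0, 750]) cube([150, 100, 100]);
translate([100, 0, 1000]) cube([150, 100, 100]);
translate([250, 0, 0]) cube([100, 100, 1400]);


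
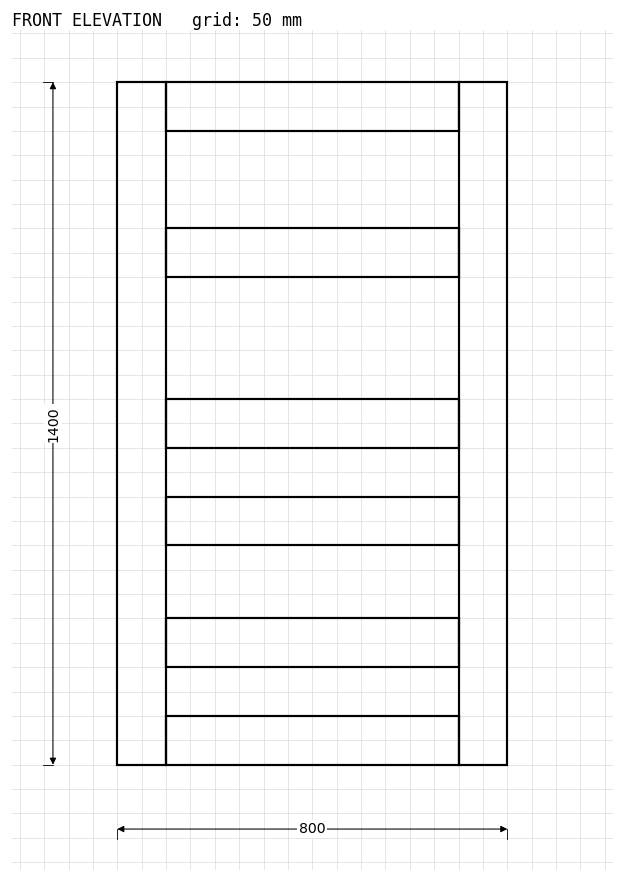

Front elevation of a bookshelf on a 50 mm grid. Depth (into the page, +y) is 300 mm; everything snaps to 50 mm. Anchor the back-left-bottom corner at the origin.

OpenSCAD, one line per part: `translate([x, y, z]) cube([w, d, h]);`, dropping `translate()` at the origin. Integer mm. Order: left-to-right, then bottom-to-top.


cube([100, 300, 1400]);
translate([100, 0, 0]) cube([600, 300, 100]);
translate([100, 0, 200]) cube([600, 300, 100]);
translate([100, 0, 450]) cube([600, 300, 100]);
translate([100, 0, 650]) cube([600, 300, 100]);
translate([100, 0, 1000]) cube([600, 300, 100]);
translate([100, 0, 1300]) cube([600, 300, 100]);
translate([700, 0, 0]) cube([100, 300, 1400]);


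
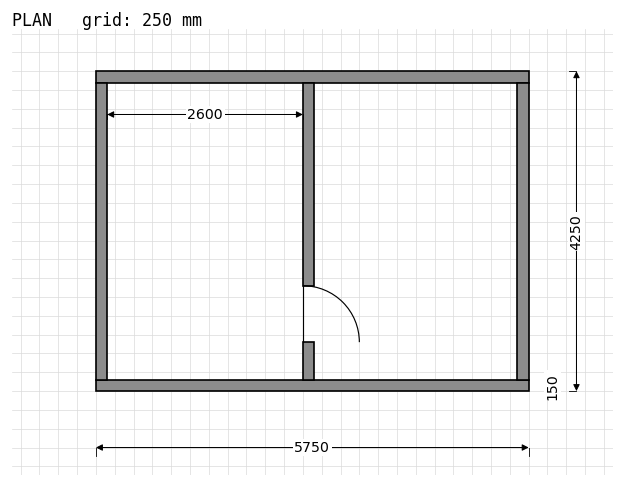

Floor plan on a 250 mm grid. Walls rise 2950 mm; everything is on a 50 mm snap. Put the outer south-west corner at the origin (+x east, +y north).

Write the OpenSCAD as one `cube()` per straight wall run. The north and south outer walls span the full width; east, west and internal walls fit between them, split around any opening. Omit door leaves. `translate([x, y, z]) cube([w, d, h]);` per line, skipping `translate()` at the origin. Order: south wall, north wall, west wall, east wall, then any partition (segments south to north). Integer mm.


cube([5750, 150, 2950]);
translate([0, 4100, 0]) cube([5750, 150, 2950]);
translate([0, 150, 0]) cube([150, 3950, 2950]);
translate([5600, 150, 0]) cube([150, 3950, 2950]);
translate([2750, 150, 0]) cube([150, 500, 2950]);
translate([2750, 1400, 0]) cube([150, 2700, 2950]);


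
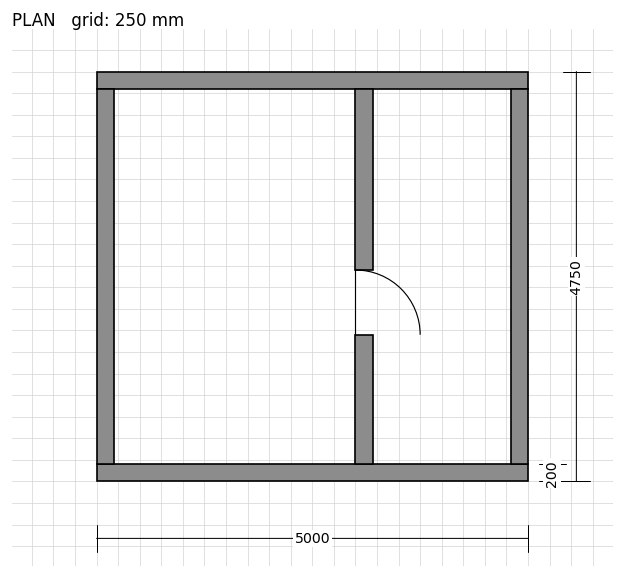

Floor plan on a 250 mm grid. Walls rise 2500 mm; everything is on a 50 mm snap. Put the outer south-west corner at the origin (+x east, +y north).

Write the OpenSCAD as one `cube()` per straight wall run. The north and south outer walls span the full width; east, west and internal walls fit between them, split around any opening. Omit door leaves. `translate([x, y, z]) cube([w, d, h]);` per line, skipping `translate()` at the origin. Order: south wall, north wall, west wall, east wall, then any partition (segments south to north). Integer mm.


cube([5000, 200, 2500]);
translate([0, 4550, 0]) cube([5000, 200, 2500]);
translate([0, 200, 0]) cube([200, 4350, 2500]);
translate([4800, 200, 0]) cube([200, 4350, 2500]);
translate([3000, 200, 0]) cube([200, 1500, 2500]);
translate([3000, 2450, 0]) cube([200, 2100, 2500]);


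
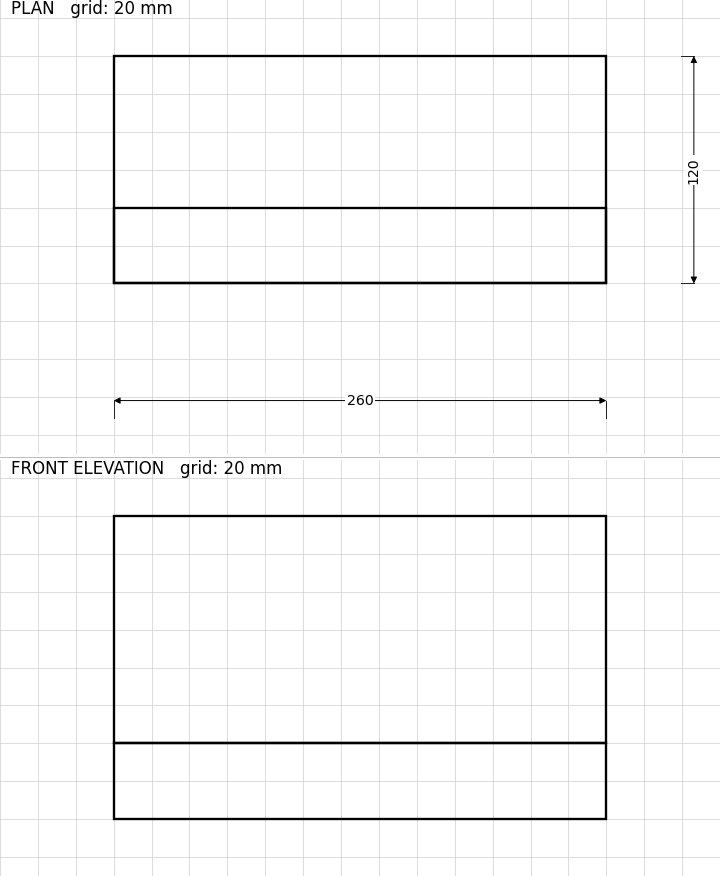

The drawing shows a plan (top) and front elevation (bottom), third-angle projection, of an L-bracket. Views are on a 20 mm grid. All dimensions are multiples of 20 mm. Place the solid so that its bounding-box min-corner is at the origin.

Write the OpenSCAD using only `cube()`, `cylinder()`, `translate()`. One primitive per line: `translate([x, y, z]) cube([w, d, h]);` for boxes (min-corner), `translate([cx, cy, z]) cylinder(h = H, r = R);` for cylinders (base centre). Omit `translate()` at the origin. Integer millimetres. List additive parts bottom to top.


cube([260, 120, 40]);
translate([0, 0, 40]) cube([260, 40, 120]);
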